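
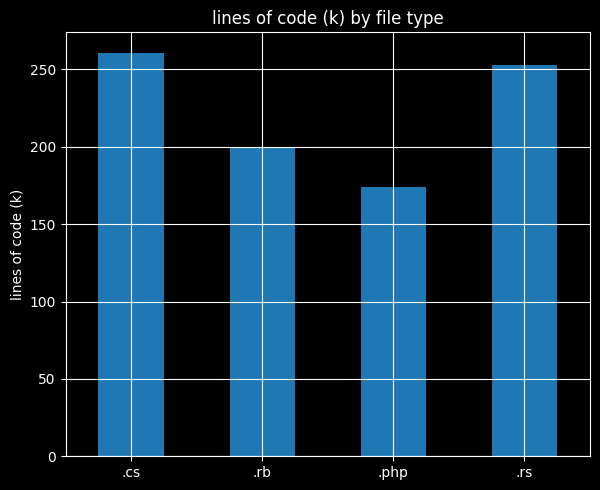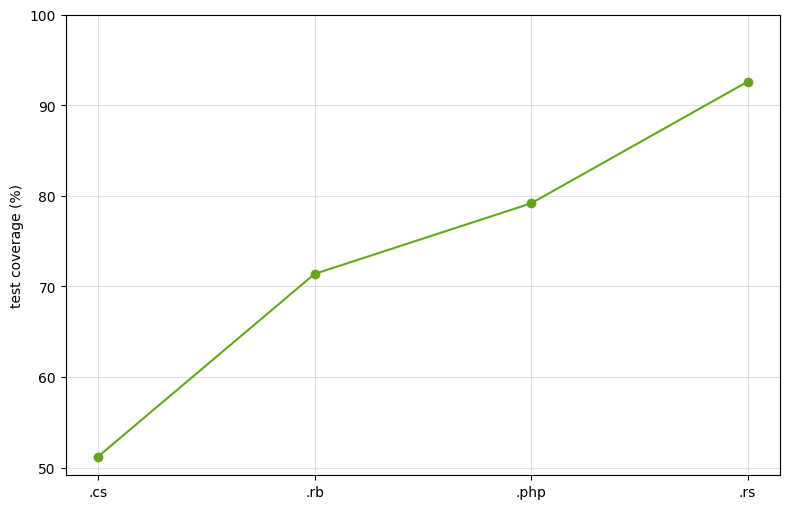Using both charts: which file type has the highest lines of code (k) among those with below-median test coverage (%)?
.cs

Chart 2 median test coverage (%) ≈ 80; below-median file types: .cs, .rb. Among those, .cs has the highest lines of code (k) (≈ 250).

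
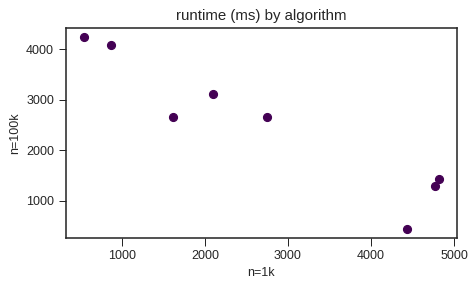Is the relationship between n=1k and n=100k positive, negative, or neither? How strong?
Points are negatively correlated; strong (|r| ≈ 0.9).

negative, strong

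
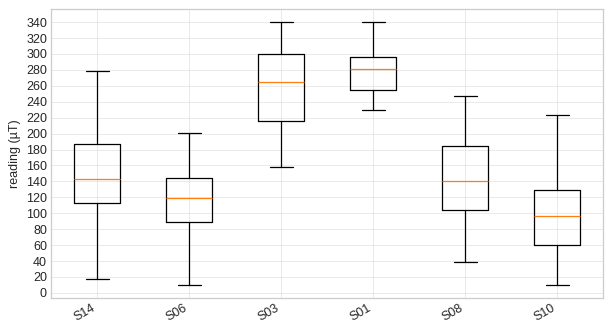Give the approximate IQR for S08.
Q3 ≈ 180, Q1 ≈ 100; IQR ≈ 80.

≈ 80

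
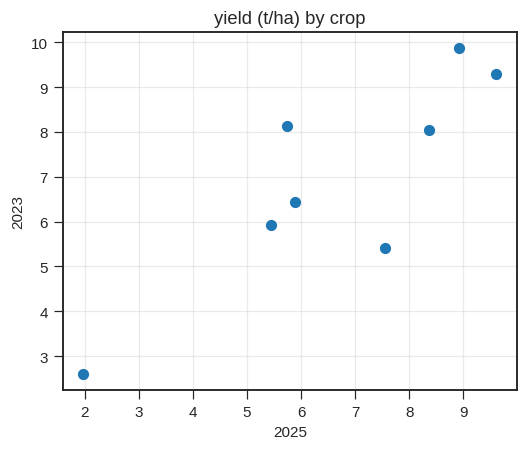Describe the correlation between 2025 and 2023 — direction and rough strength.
positive, strong

Points are positively correlated; strong (|r| ≈ 0.9).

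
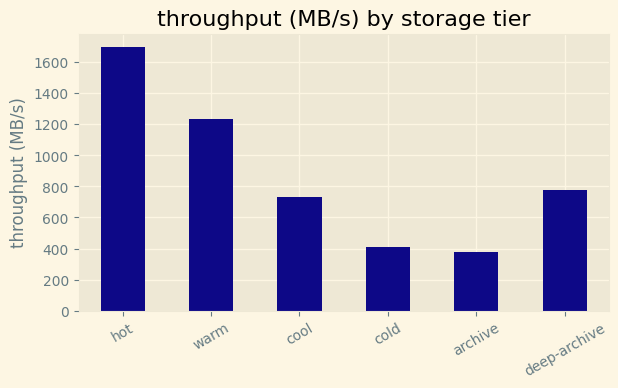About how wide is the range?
≈ 1200

Max hot ≈ 1600, min archive ≈ 400; range ≈ 1200.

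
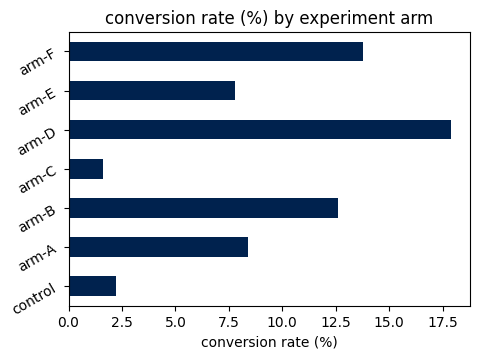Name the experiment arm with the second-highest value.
arm-F

Top 3: arm-D ≈ 18, arm-F ≈ 14, arm-B ≈ 12.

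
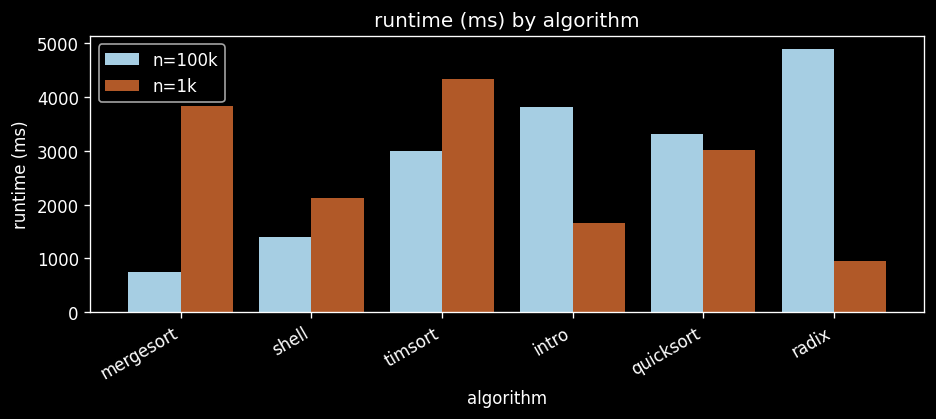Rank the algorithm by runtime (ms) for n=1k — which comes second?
Top 3 for n=1k: timsort ≈ 4500, mergesort ≈ 4000, quicksort ≈ 3000.

mergesort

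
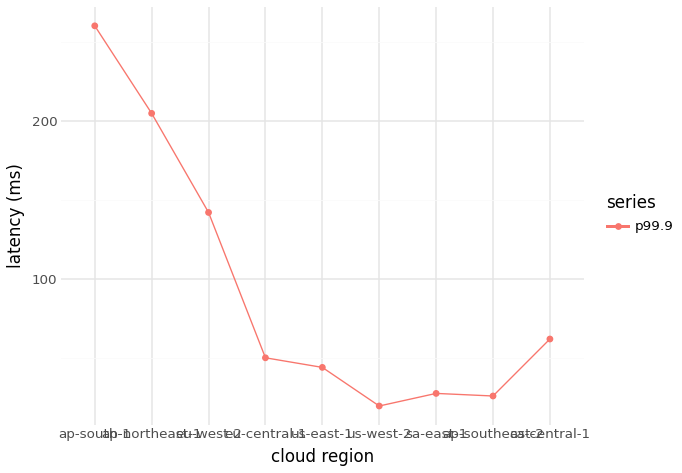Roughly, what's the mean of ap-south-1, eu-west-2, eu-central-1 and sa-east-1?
(250 + 150 + 50 + 25) / 4 ≈ 119.

≈ 119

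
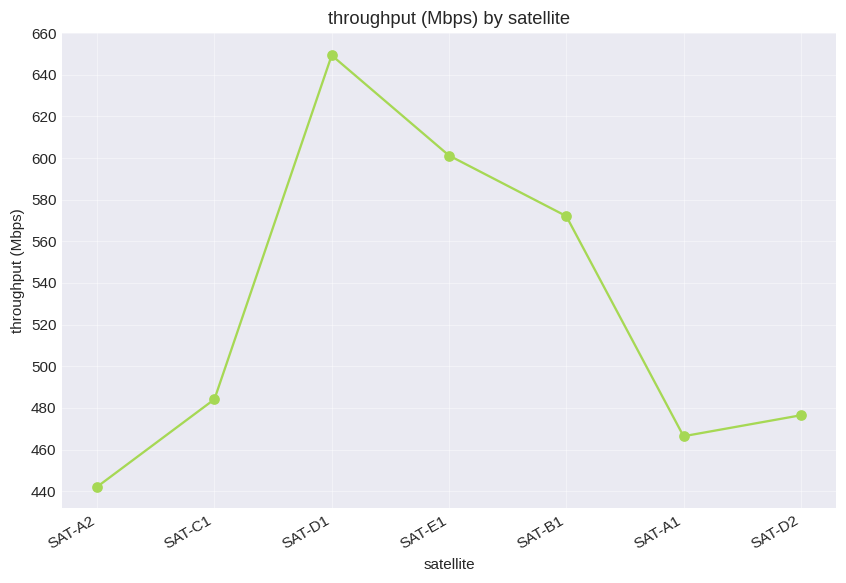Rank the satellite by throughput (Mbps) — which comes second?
SAT-E1

Top 3: SAT-D1 ≈ 640, SAT-E1 ≈ 600, SAT-B1 ≈ 580.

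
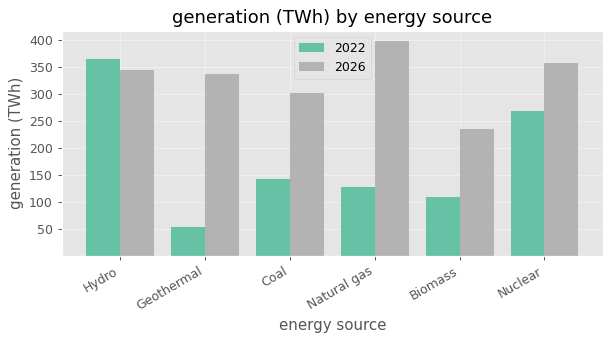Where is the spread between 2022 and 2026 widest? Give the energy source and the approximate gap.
Geothermal: 2022 ≈ 50, 2026 ≈ 350 → gap ≈ 300. Next-largest (Natural gas) is only ≈ 250.

Geothermal, ≈ 300 TWh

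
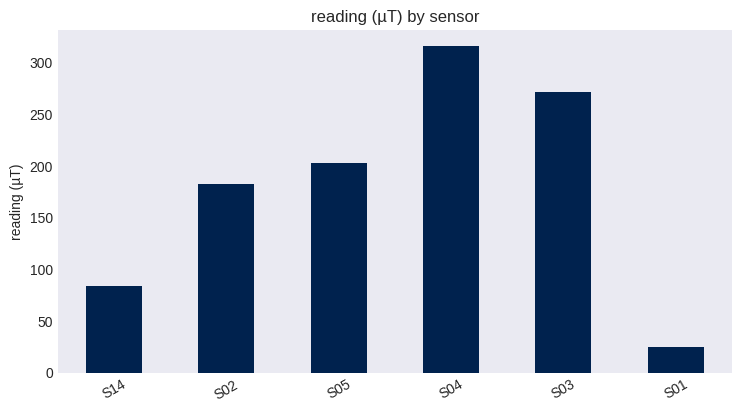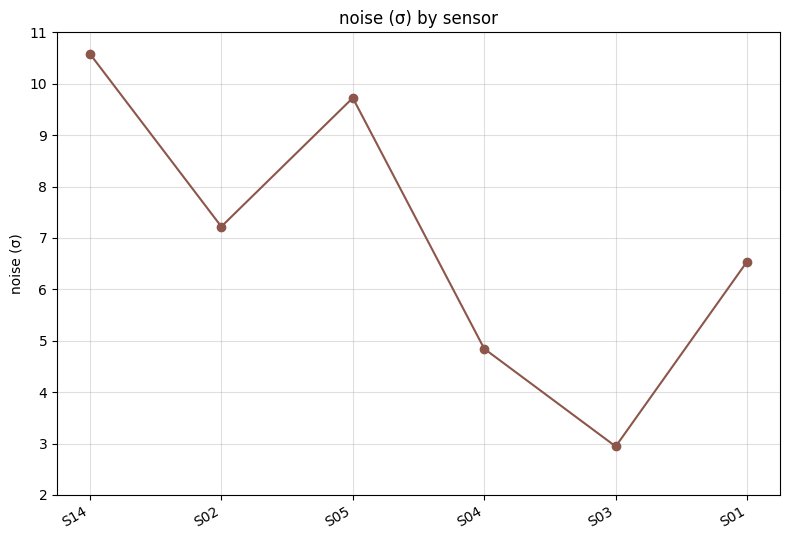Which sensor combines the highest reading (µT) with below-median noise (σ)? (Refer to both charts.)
Chart 2 median noise (σ) ≈ 7; below-median sensors: S04, S03, S01. Among those, S04 has the highest reading (µT) (≈ 300).

S04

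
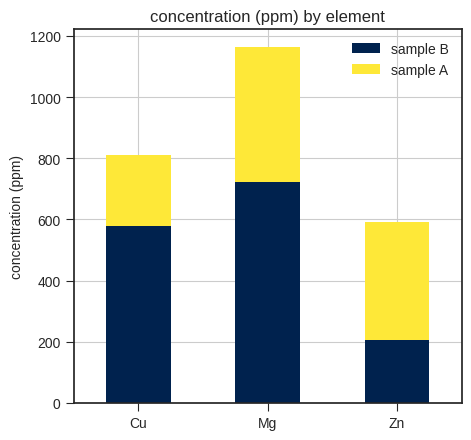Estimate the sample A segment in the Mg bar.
sample A top ≈ 1200, bottom ≈ 700; segment ≈ 500.

≈ 500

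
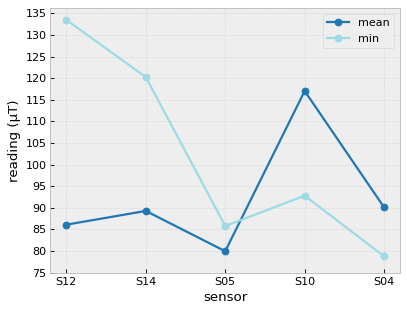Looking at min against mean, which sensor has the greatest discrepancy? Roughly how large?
S12: min ≈ 135, mean ≈ 85 → gap ≈ 50. Next-largest (S14) is only ≈ 30.

S12, ≈ 50 µT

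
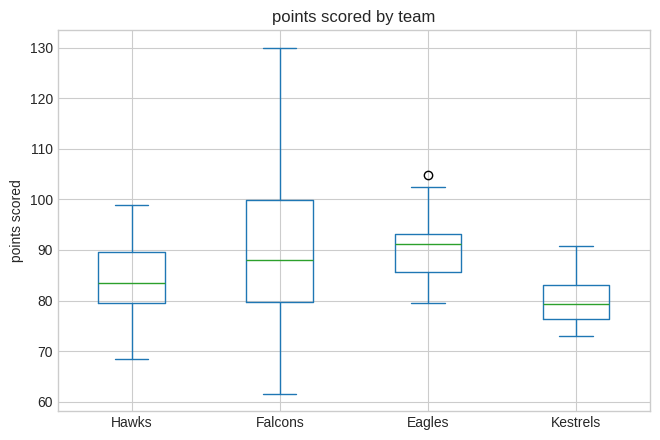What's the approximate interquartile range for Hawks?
Q3 ≈ 90, Q1 ≈ 79; IQR ≈ 11.

≈ 11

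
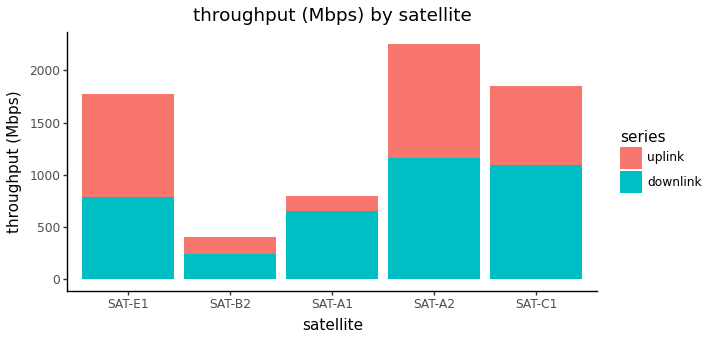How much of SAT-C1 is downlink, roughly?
≈ 1000

downlink top ≈ 1000, bottom ≈ 0; segment ≈ 1000.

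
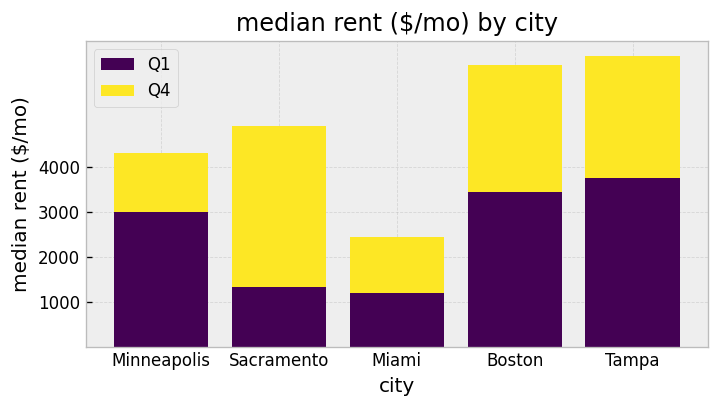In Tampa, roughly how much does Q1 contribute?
Q1 top ≈ 4000, bottom ≈ 0; segment ≈ 4000.

≈ 4000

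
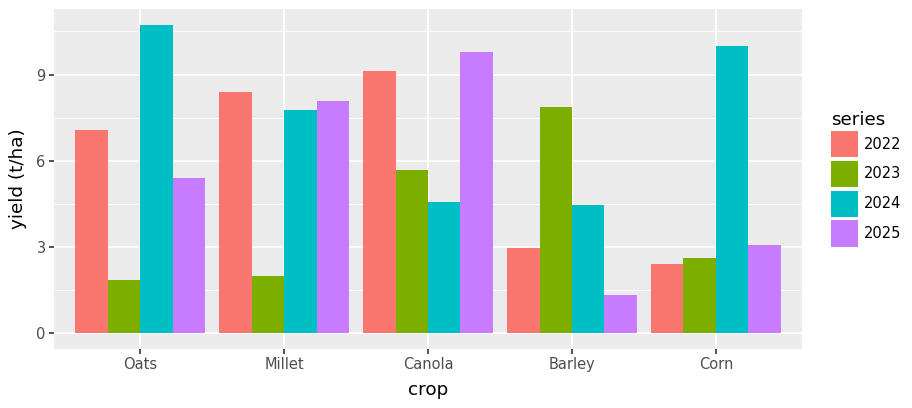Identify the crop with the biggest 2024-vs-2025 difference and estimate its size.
Corn: 2024 ≈ 10, 2025 ≈ 3 → gap ≈ 7. Next-largest (Oats) is only ≈ 6.

Corn, ≈ 7 t/ha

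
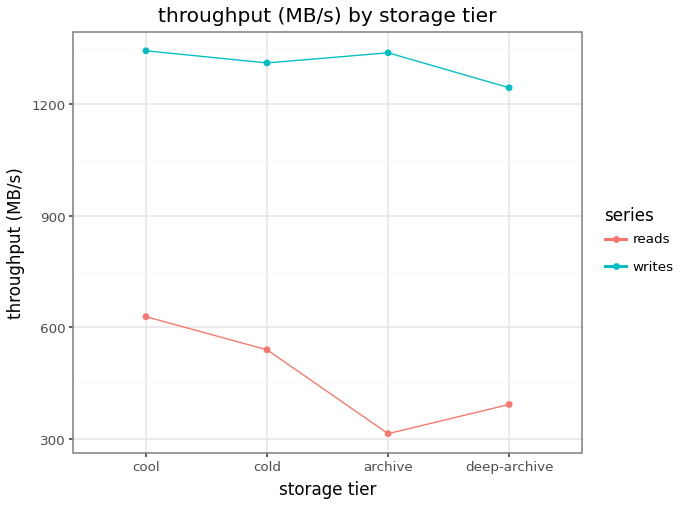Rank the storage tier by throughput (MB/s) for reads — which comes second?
cold

Top 3 for reads: cool ≈ 600, cold ≈ 500, deep-archive ≈ 400.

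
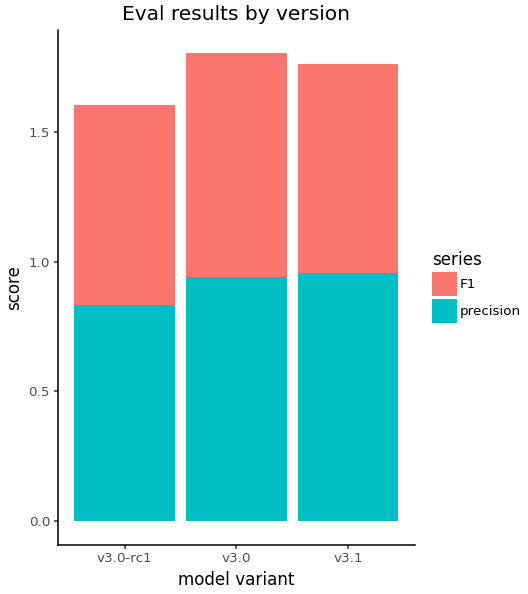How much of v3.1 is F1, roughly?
F1 top ≈ 1.8, bottom ≈ 1.0; segment ≈ 0.8.

≈ 0.8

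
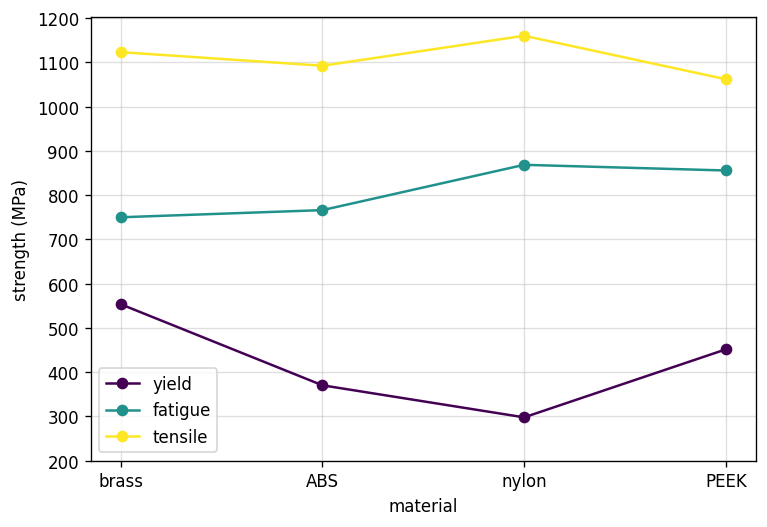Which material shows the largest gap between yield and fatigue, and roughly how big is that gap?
nylon: yield ≈ 300, fatigue ≈ 900 → gap ≈ 600. Next-largest (PEEK) is only ≈ 400.

nylon, ≈ 600 MPa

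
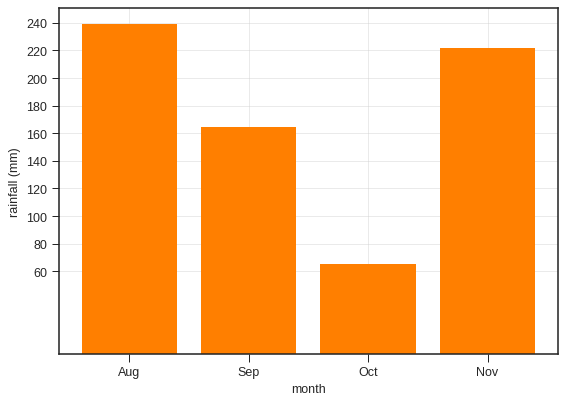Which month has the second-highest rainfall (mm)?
Nov

Top 3: Aug ≈ 240, Nov ≈ 220, Sep ≈ 160.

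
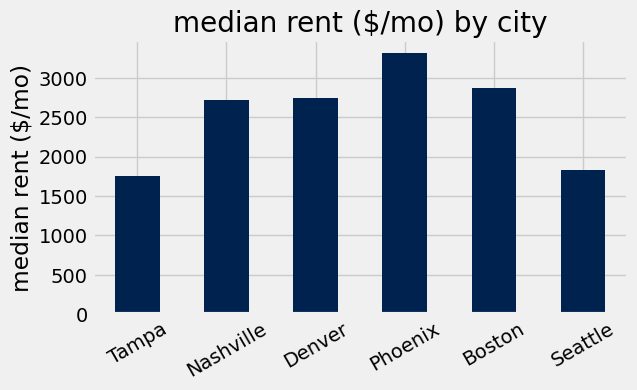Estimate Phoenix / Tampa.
≈ 1.75×

Phoenix ≈ 3500, Tampa ≈ 2000; 3500/2000 ≈ 1.75.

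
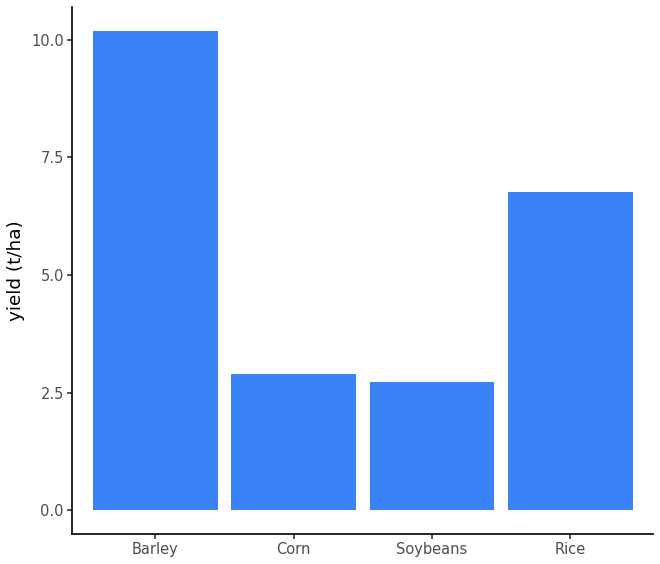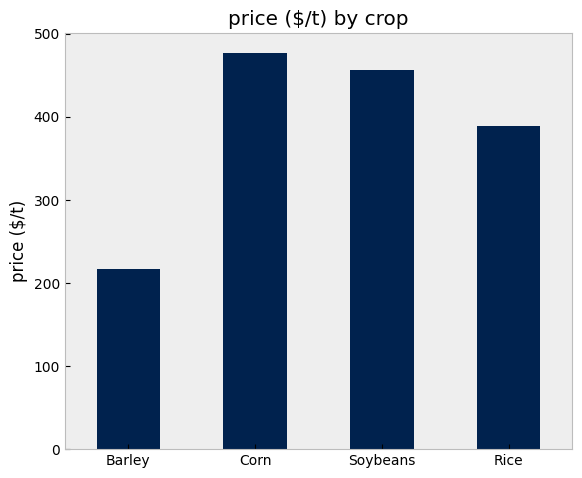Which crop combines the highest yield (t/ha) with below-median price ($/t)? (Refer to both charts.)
Barley

Chart 2 median price ($/t) ≈ 400; below-median crops: Barley, Rice. Among those, Barley has the highest yield (t/ha) (≈ 10).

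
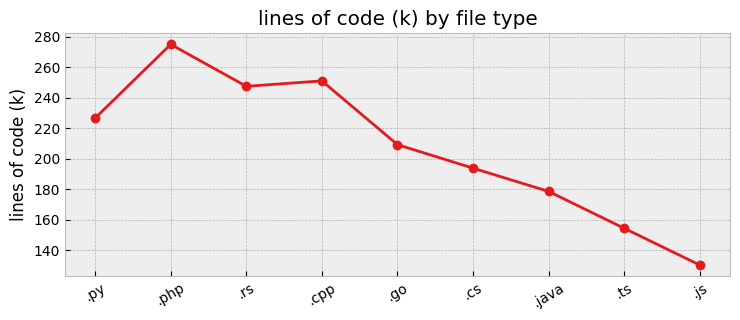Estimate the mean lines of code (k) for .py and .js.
(220 + 140) / 2 ≈ 180.

≈ 180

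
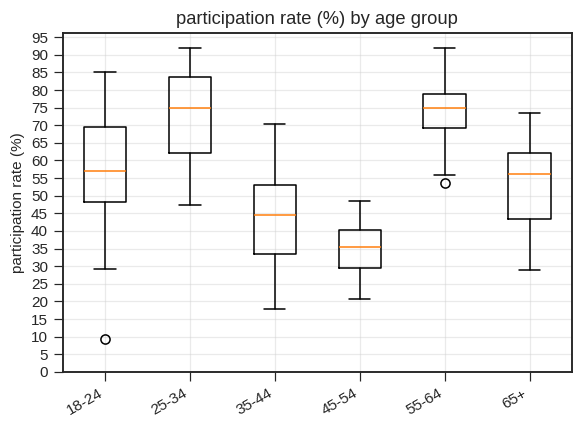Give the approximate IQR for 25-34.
≈ 25

Q3 ≈ 85, Q1 ≈ 60; IQR ≈ 25.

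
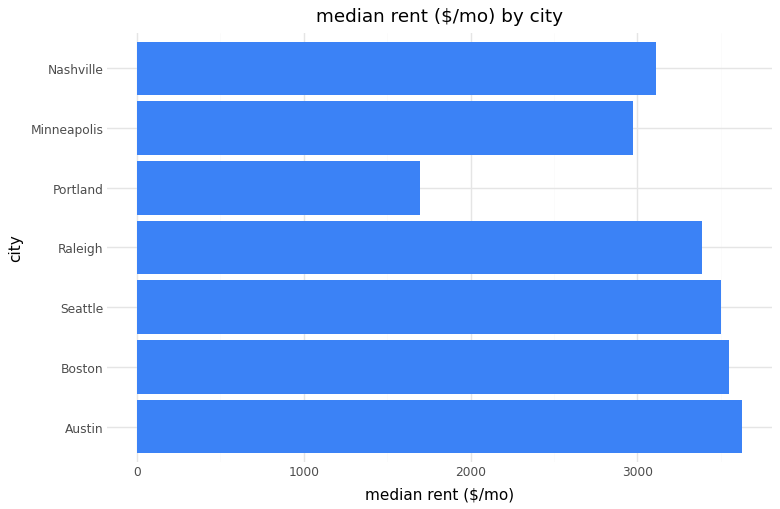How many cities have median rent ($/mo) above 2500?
6

Above 2500: Austin, Boston, Seattle, Raleigh, Minneapolis, Nashville.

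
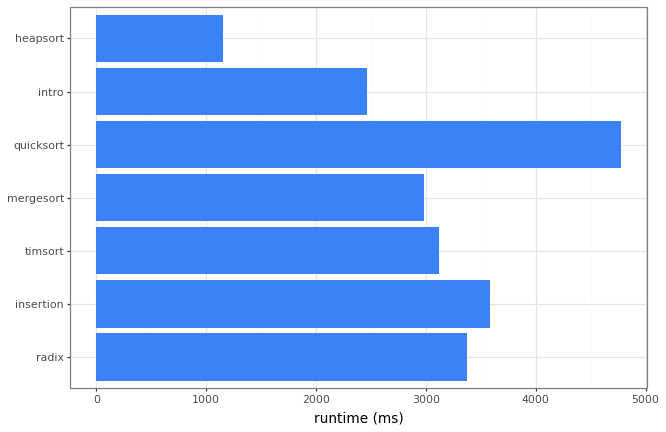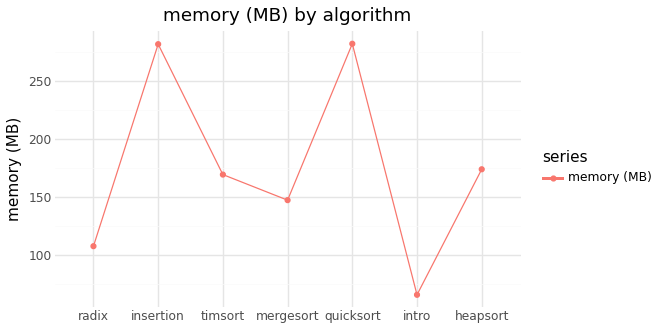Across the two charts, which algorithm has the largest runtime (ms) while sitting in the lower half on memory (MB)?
radix

Chart 2 median memory (MB) ≈ 150; below-median algorithms: radix, mergesort, intro. Among those, radix has the highest runtime (ms) (≈ 3500).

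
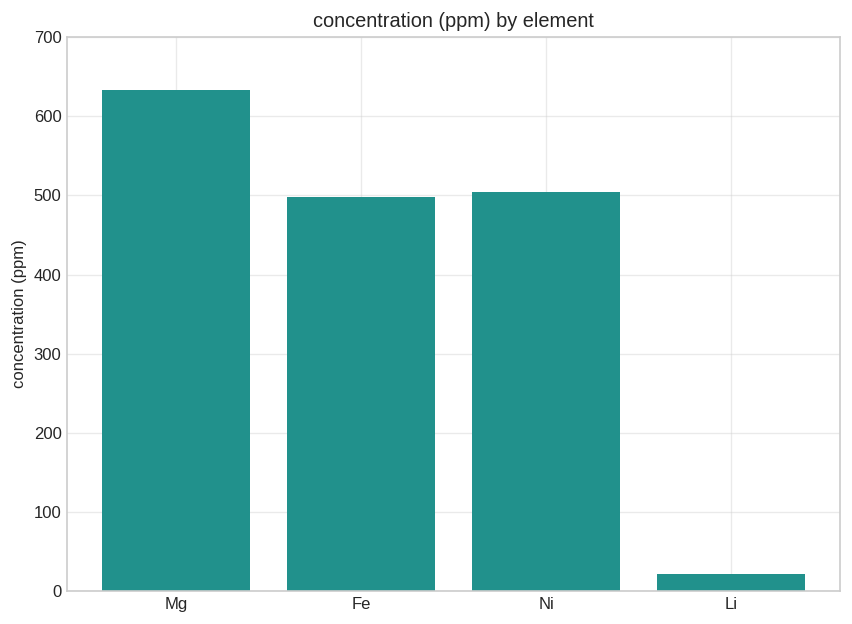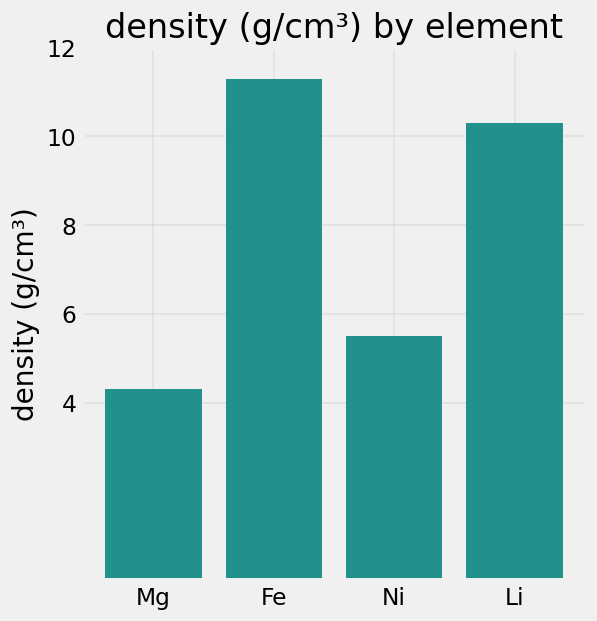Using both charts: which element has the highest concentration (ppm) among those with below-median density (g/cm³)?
Chart 2 median density (g/cm³) ≈ 8; below-median elements: Mg, Ni. Among those, Mg has the highest concentration (ppm) (≈ 600).

Mg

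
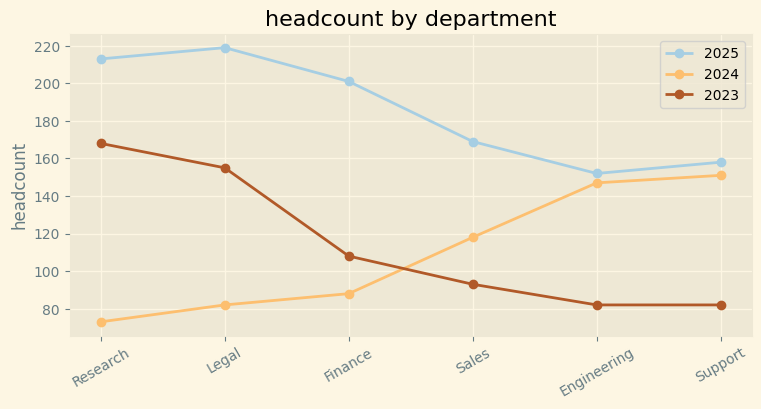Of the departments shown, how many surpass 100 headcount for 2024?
Above 100: Sales, Engineering, Support.

3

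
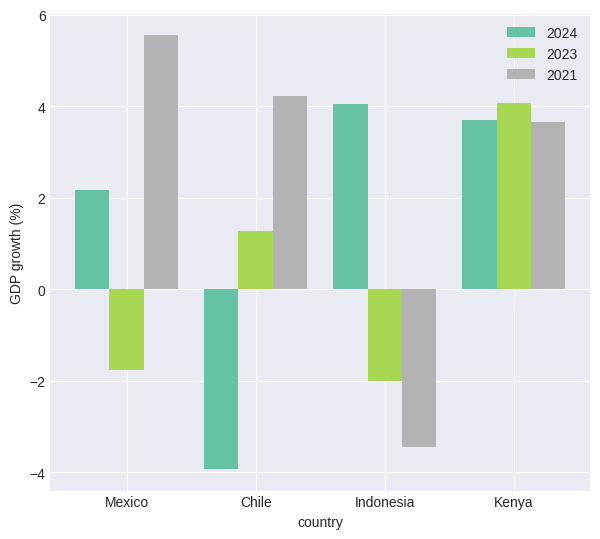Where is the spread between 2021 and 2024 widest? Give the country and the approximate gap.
Chile, ≈ 8 %

Chile: 2021 ≈ 4, 2024 ≈ -4 → gap ≈ 8. Next-largest (Indonesia) is only ≈ 7.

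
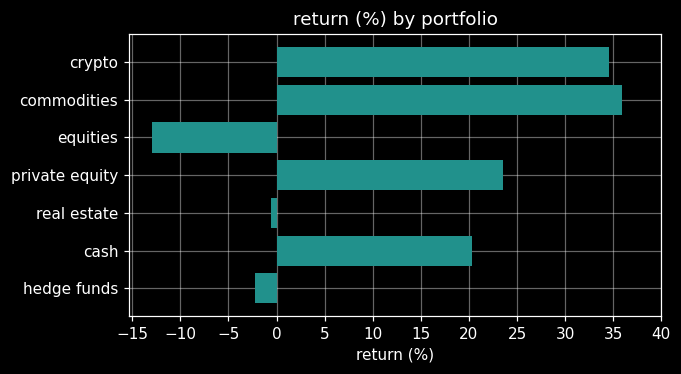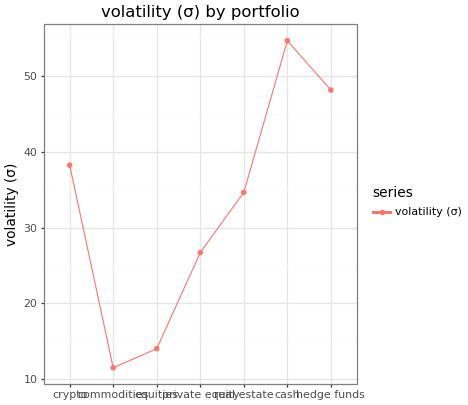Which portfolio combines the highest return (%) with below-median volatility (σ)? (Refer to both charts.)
commodities

Chart 2 median volatility (σ) ≈ 30; below-median portfolios: commodities, equities, private equity. Among those, commodities has the highest return (%) (≈ 35).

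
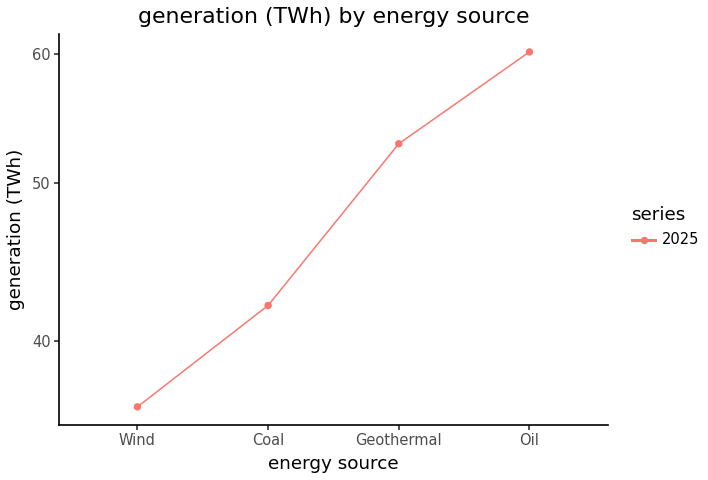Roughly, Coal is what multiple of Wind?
≈ 1.17×

Coal ≈ 42, Wind ≈ 36; 42/36 ≈ 1.17.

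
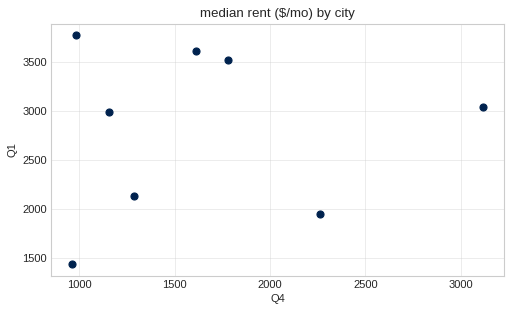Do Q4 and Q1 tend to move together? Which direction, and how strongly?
Points are roughly uncorrelated; weak (|r| ≈ 0.1).

no clear correlation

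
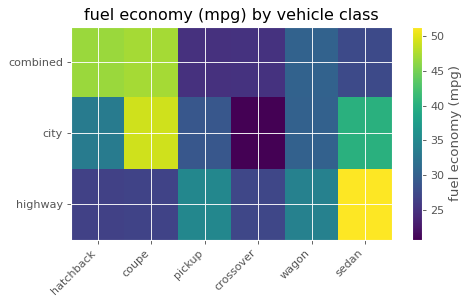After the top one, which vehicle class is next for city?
Top 3 for city: coupe ≈ 50, sedan ≈ 40, hatchback ≈ 35.

sedan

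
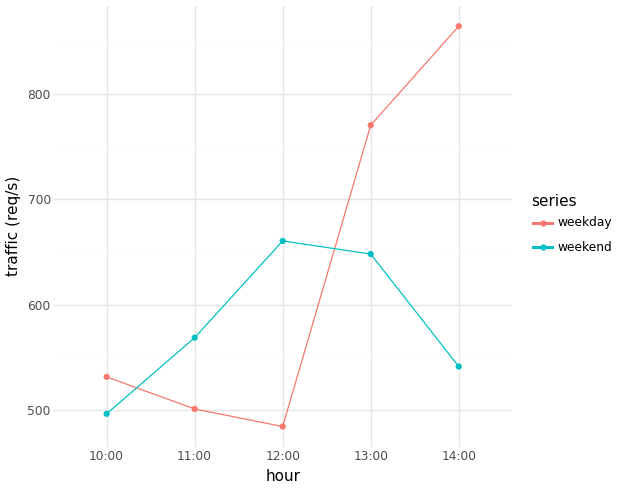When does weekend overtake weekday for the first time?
11:00

10:00: weekend ≈ 500 vs weekday ≈ 550 (not yet); 11:00: weekend ≈ 550 vs weekday ≈ 500 (first crossover).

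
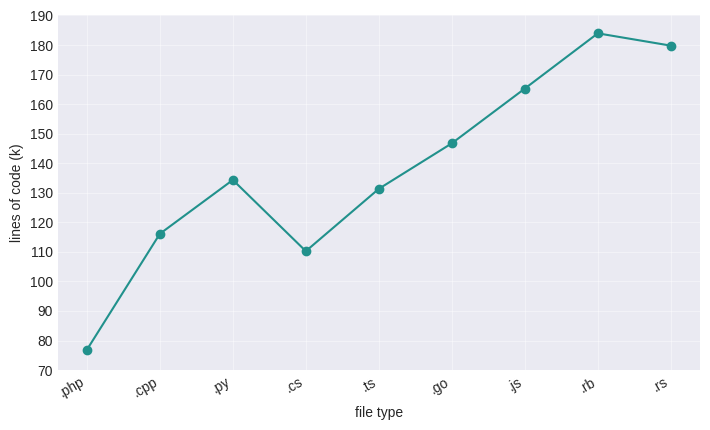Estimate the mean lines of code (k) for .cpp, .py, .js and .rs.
(120 + 130 + 170 + 180) / 4 ≈ 150.

≈ 150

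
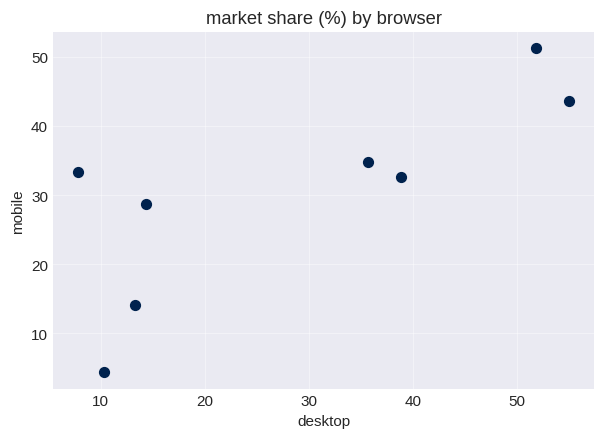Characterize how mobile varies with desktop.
Points are positively correlated; strong (|r| ≈ 0.8).

positive, strong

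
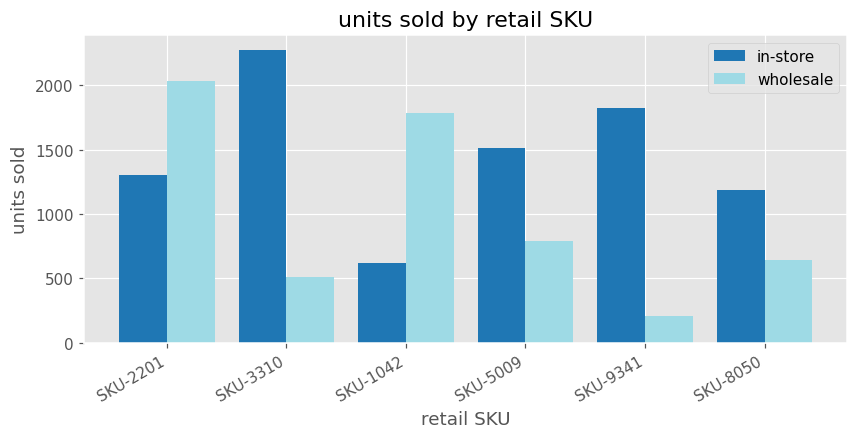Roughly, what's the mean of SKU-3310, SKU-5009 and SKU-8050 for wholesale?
(600 + 800 + 600) / 3 ≈ 667.

≈ 667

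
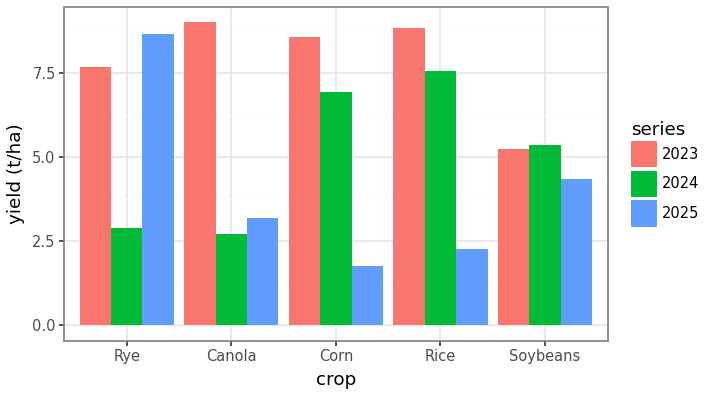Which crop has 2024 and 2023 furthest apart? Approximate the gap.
Canola: 2024 ≈ 3, 2023 ≈ 9 → gap ≈ 6. Next-largest (Rye) is only ≈ 5.

Canola, ≈ 6 t/ha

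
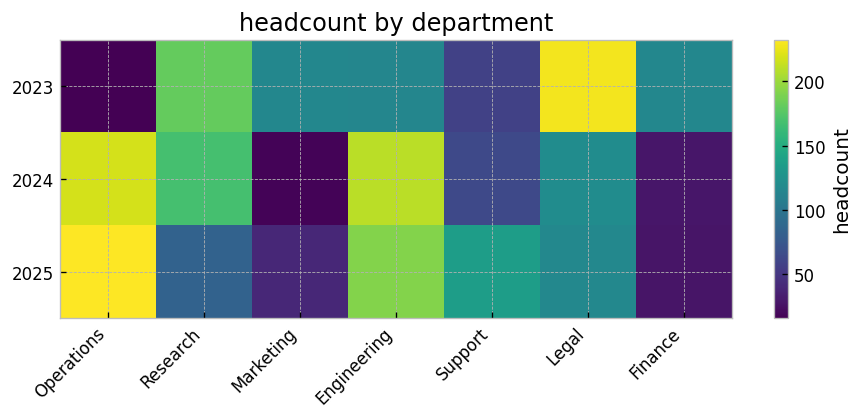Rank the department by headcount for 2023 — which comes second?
Top 3 for 2023: Legal ≈ 220, Research ≈ 180, Finance ≈ 120.

Research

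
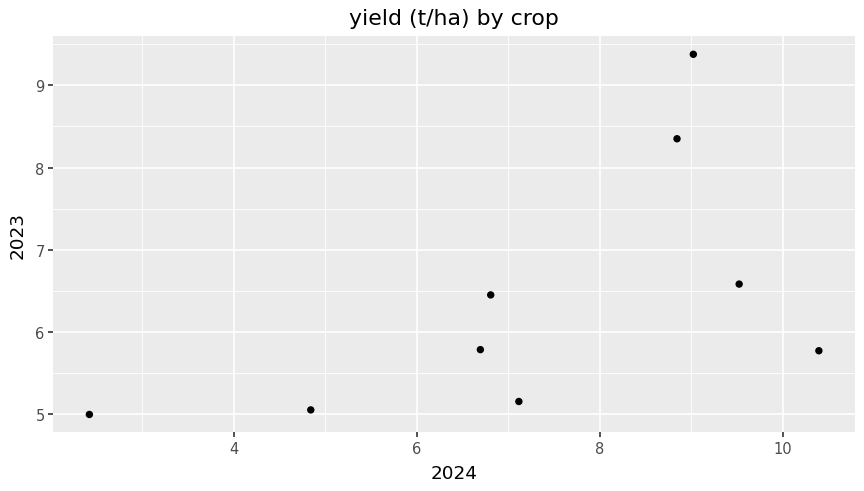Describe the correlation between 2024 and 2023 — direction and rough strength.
Points are positively correlated; moderate (|r| ≈ 0.6).

positive, moderate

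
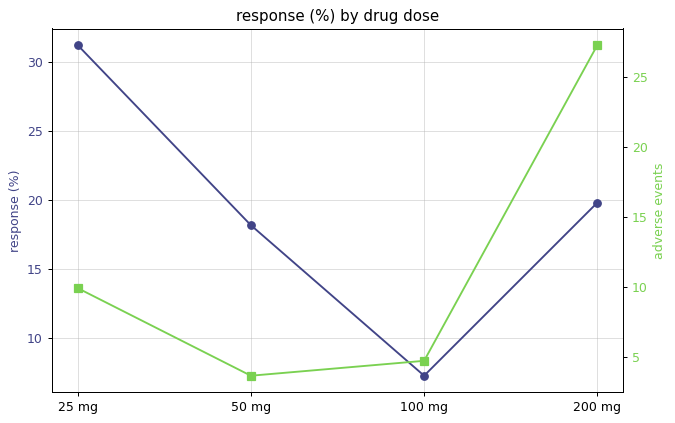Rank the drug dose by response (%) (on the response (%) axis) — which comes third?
50 mg

Top 4 (on the response (%) axis): 25 mg ≈ 32, 200 mg ≈ 20, 50 mg ≈ 18, 100 mg ≈ 8.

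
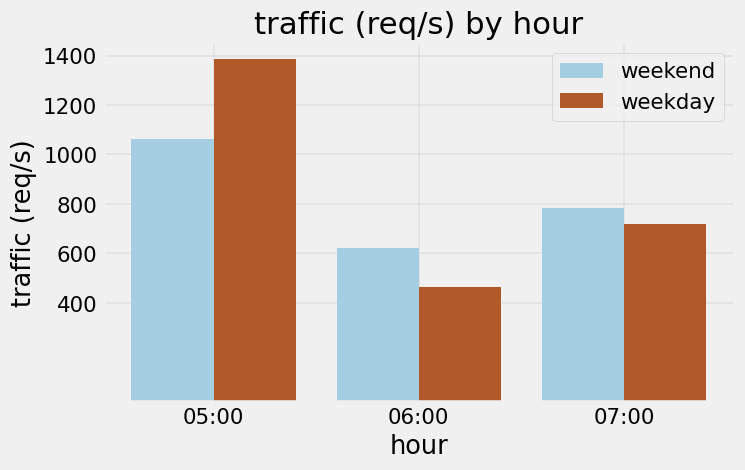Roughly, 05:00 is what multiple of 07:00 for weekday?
05:00 ≈ 1400, 07:00 ≈ 800; 1400/800 ≈ 1.75.

≈ 1.75×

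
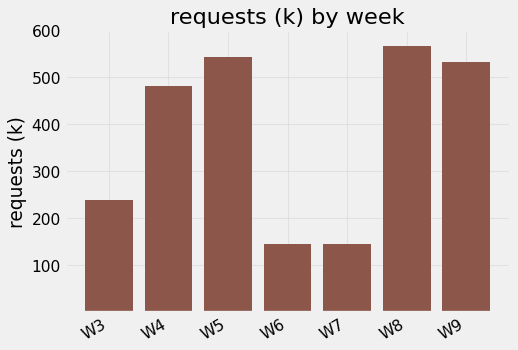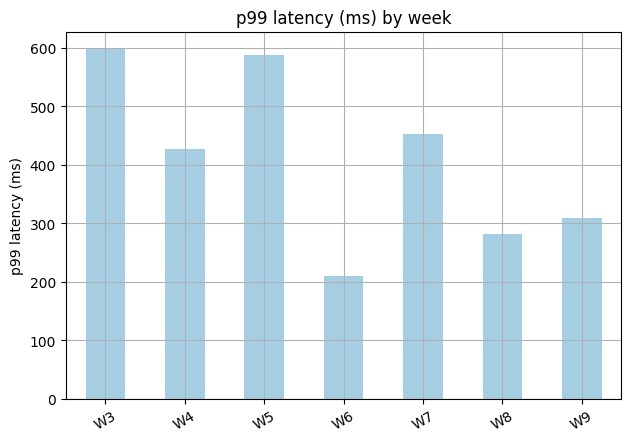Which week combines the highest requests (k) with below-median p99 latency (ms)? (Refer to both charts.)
Chart 2 median p99 latency (ms) ≈ 400; below-median weeks: W6, W8, W9. Among those, W8 has the highest requests (k) (≈ 600).

W8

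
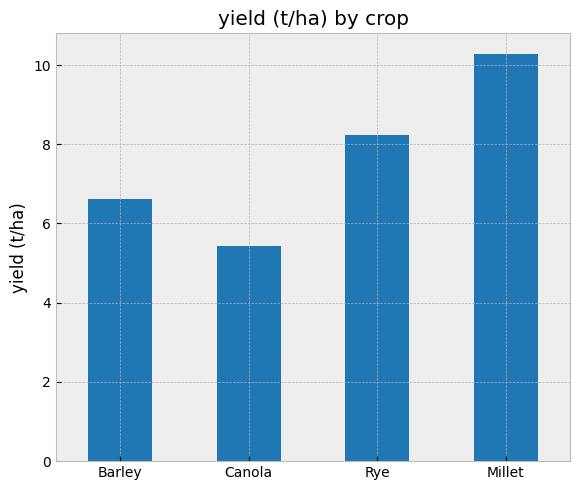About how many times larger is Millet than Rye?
≈ 1.25×

Millet ≈ 10, Rye ≈ 8; 10/8 ≈ 1.25.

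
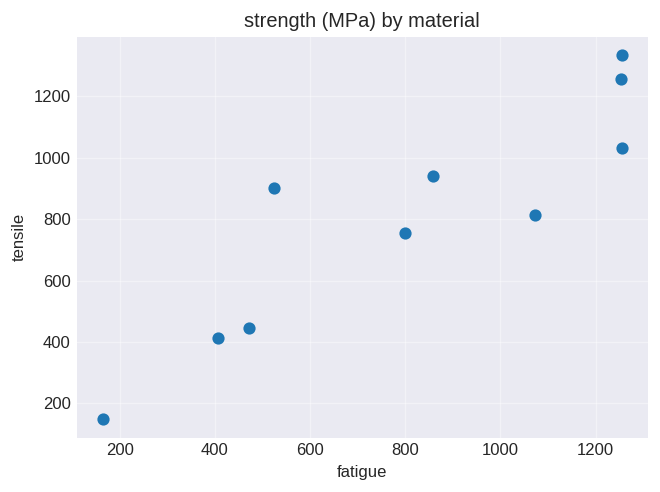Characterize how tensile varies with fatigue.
positive, strong

Points are positively correlated; strong (|r| ≈ 0.9).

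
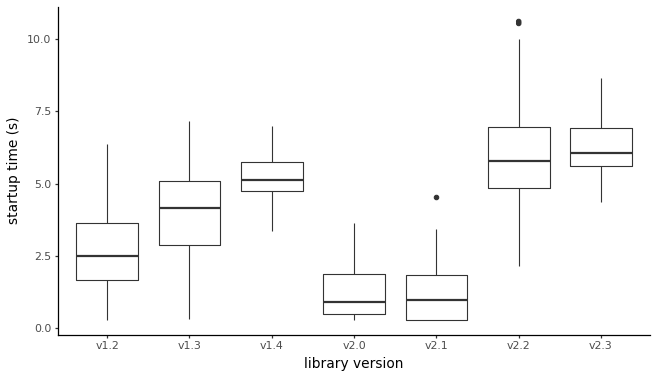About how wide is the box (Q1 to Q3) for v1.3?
Q3 ≈ 5.0, Q1 ≈ 3.0; IQR ≈ 2.0.

≈ 2.0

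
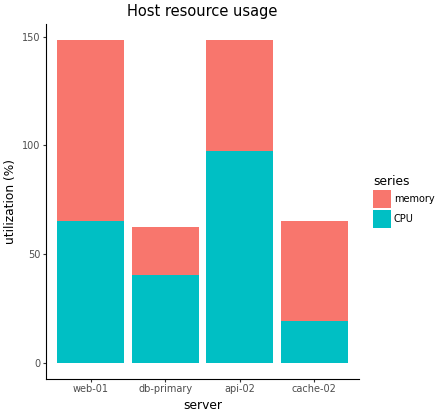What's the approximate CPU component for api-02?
CPU top ≈ 100, bottom ≈ 0; segment ≈ 100.

≈ 100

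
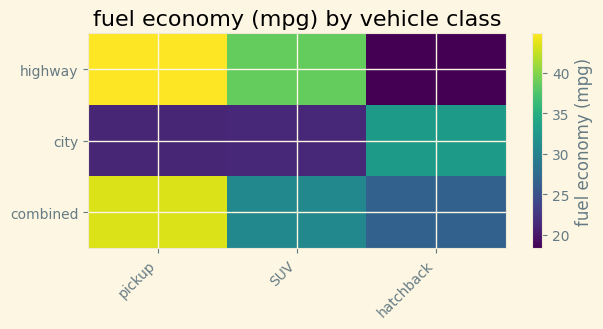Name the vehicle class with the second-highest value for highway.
Top 3 for highway: pickup ≈ 45, SUV ≈ 40, hatchback ≈ 20.

SUV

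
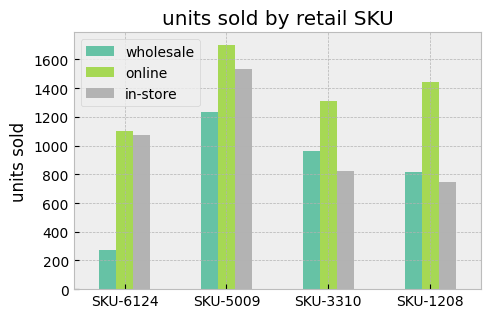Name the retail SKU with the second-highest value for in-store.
Top 3 for in-store: SKU-5009 ≈ 1600, SKU-6124 ≈ 1000, SKU-3310 ≈ 800.

SKU-6124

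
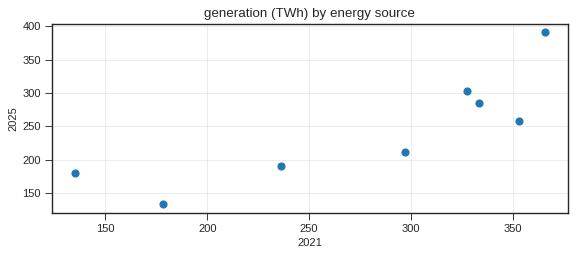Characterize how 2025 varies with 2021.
positive, strong

Points are positively correlated; strong (|r| ≈ 0.8).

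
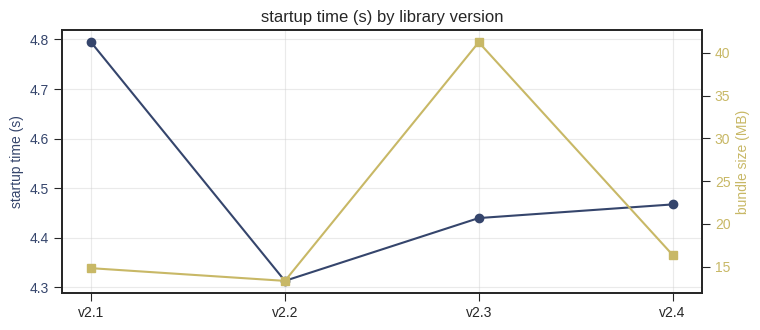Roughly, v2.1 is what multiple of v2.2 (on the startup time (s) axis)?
v2.1 ≈ 4.80, v2.2 ≈ 4.30; 4.80/4.30 ≈ 1.12.

≈ 1.12×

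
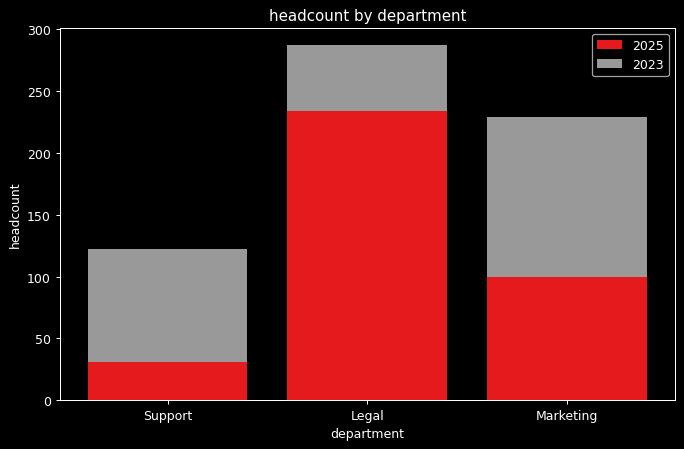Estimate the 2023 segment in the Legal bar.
2023 top ≈ 275, bottom ≈ 225; segment ≈ 50.

≈ 50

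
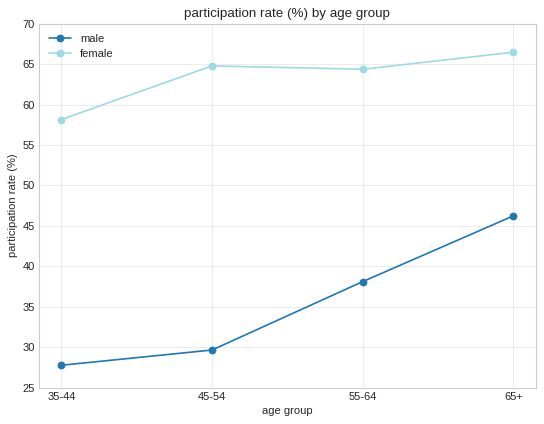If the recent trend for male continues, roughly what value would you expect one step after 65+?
≈ 52.5

Last three: 30, 40, 45 → slope ≈ 7.5/step → next ≈ 52.5.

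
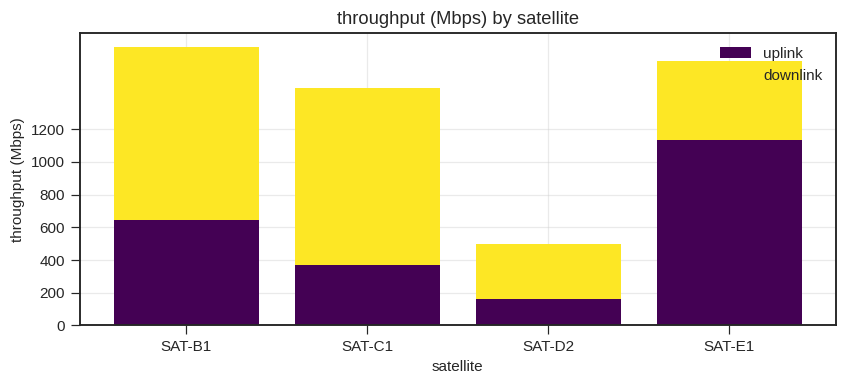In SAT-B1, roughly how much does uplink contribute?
≈ 600

uplink top ≈ 600, bottom ≈ 0; segment ≈ 600.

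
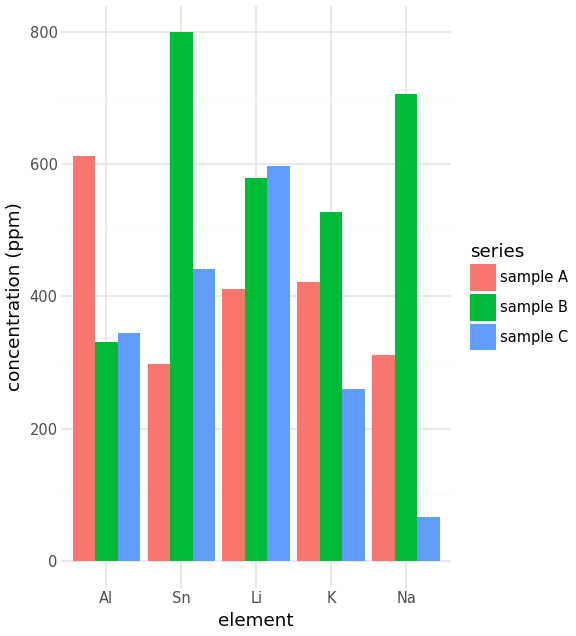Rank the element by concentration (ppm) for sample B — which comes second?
Top 3 for sample B: Sn ≈ 800, Na ≈ 700, Li ≈ 600.

Na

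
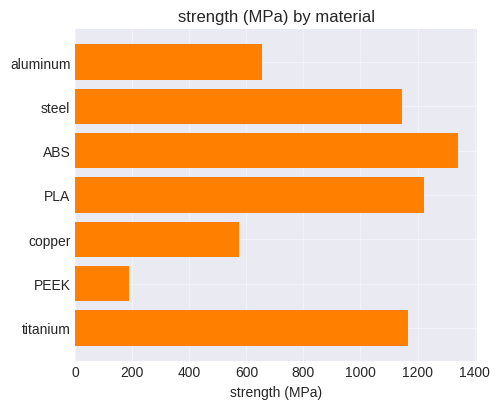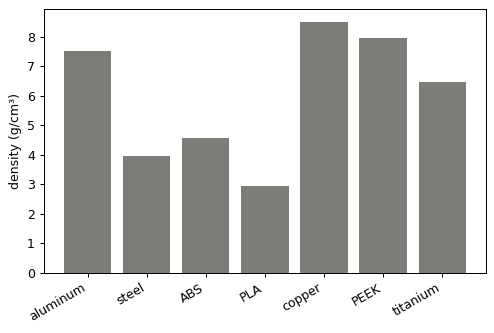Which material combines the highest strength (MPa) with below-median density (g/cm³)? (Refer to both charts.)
ABS

Chart 2 median density (g/cm³) ≈ 6; below-median materials: steel, ABS, PLA. Among those, ABS has the highest strength (MPa) (≈ 1400).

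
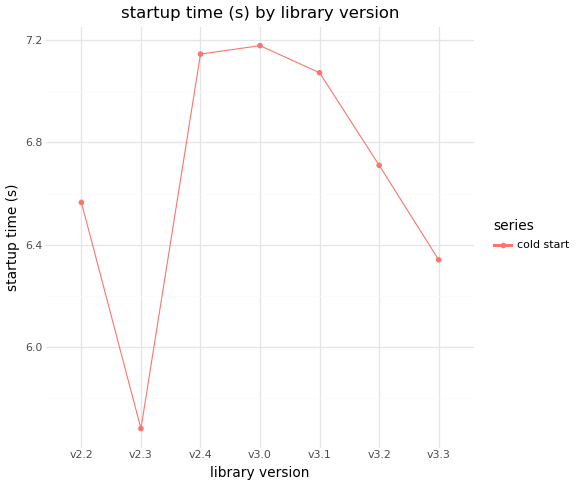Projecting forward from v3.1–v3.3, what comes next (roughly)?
Last three: 7.0, 6.8, 6.4 → slope ≈ -0.3/step → next ≈ 6.1.

≈ 6.1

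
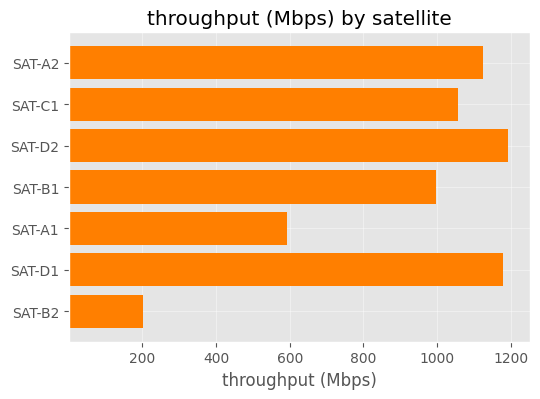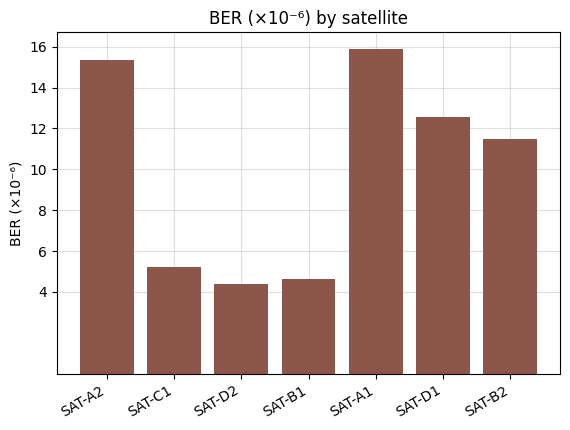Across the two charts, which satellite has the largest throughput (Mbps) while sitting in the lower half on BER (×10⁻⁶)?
SAT-D2

Chart 2 median BER (×10⁻⁶) ≈ 12; below-median satellites: SAT-C1, SAT-D2, SAT-B1. Among those, SAT-D2 has the highest throughput (Mbps) (≈ 1200).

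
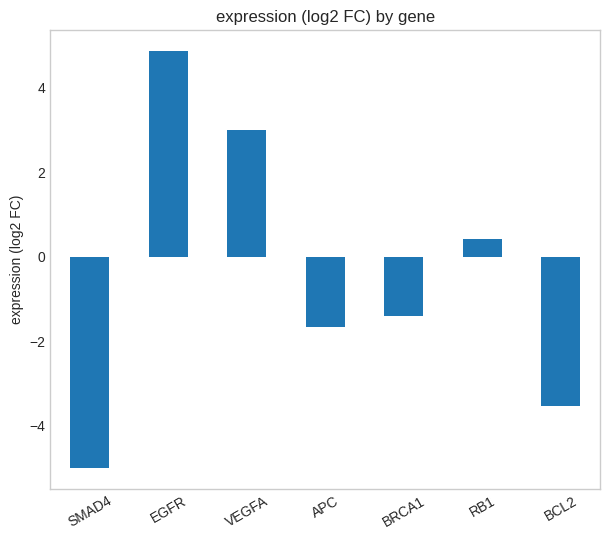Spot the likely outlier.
EGFR ≈ 5; the rest sit between ≈ -5 and ≈ 3.

EGFR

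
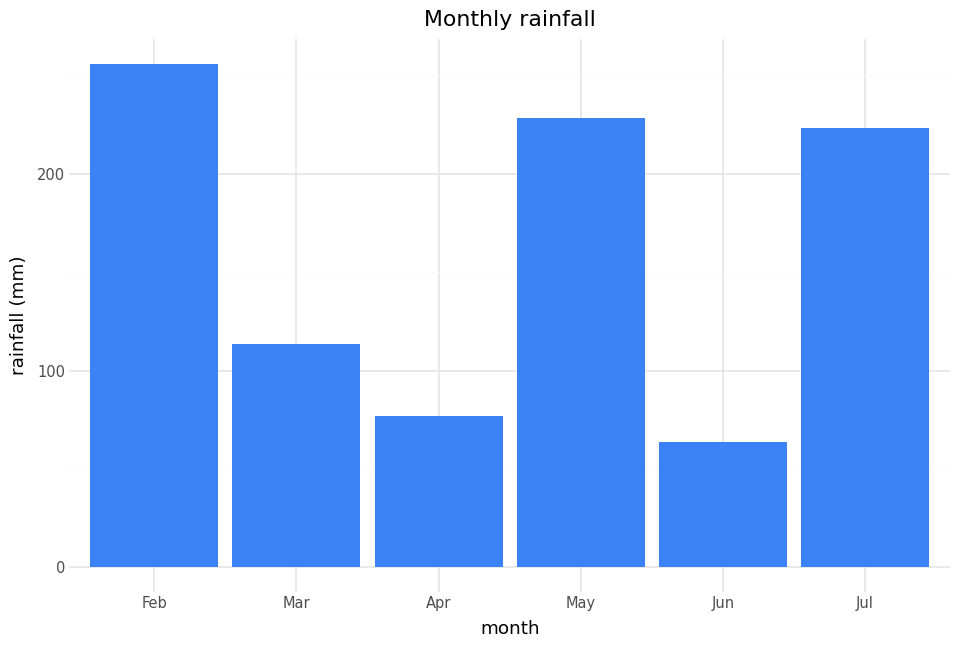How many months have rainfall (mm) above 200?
3

Above 200: Feb, May, Jul.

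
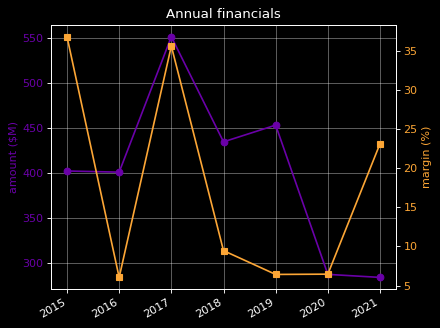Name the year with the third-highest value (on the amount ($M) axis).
2018

Top 4 (on the amount ($M) axis): 2017 ≈ 550, 2019 ≈ 450, 2018 ≈ 425, 2015 ≈ 400.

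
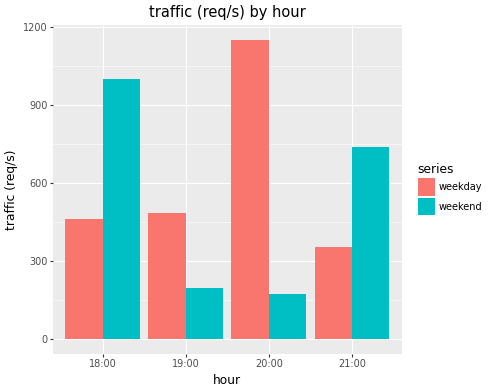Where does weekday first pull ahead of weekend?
18:00: weekday ≈ 500 vs weekend ≈ 1000 (not yet); 19:00: weekday ≈ 500 vs weekend ≈ 200 (first crossover).

19:00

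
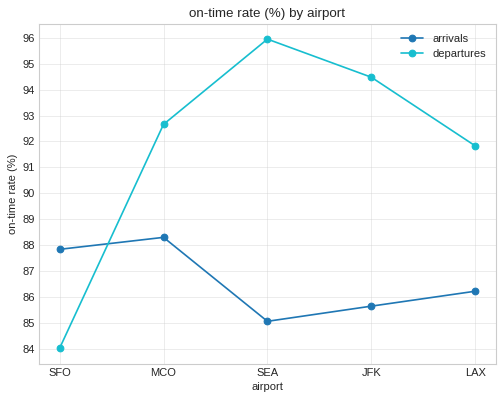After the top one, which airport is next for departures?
JFK

Top 3 for departures: SEA ≈ 96, JFK ≈ 94, MCO ≈ 93.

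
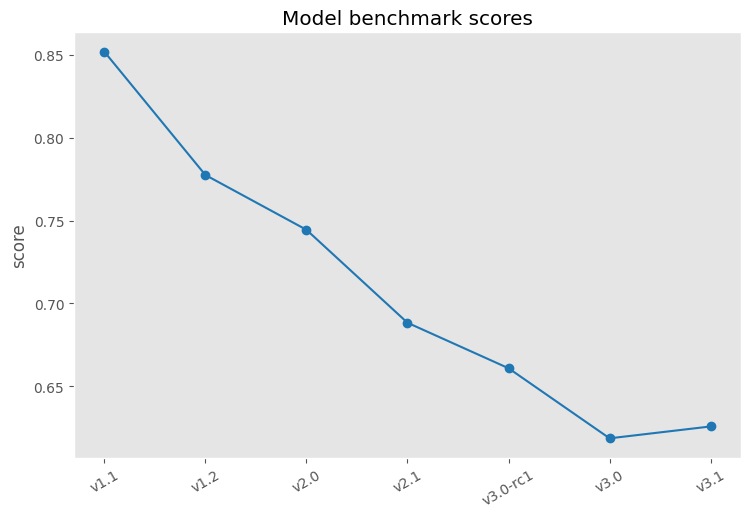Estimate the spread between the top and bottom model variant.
≈ 0.24

Max v1.1 ≈ 0.86, min v3.0 ≈ 0.62; range ≈ 0.24.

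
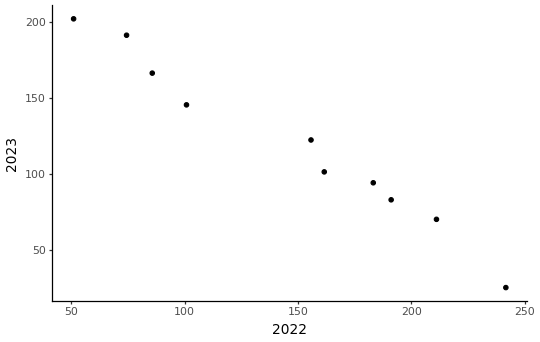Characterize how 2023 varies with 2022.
negative, strong

Points are negatively correlated; strong (|r| ≈ 1.0).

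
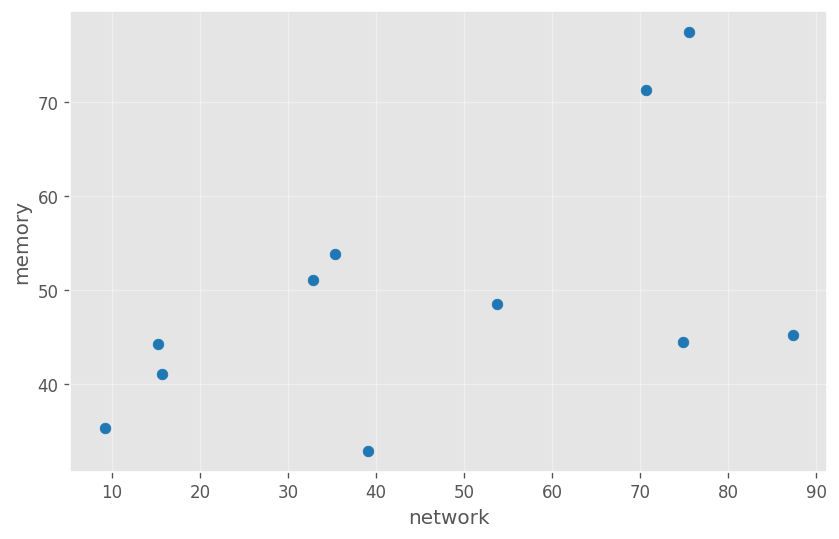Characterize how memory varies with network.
positive, moderate

Points are positively correlated; moderate (|r| ≈ 0.5).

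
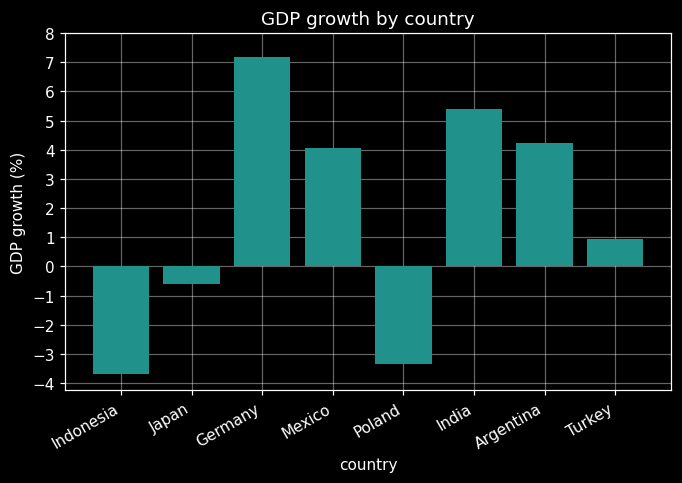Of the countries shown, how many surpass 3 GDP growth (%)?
4

Above 3: Germany, Mexico, India, Argentina.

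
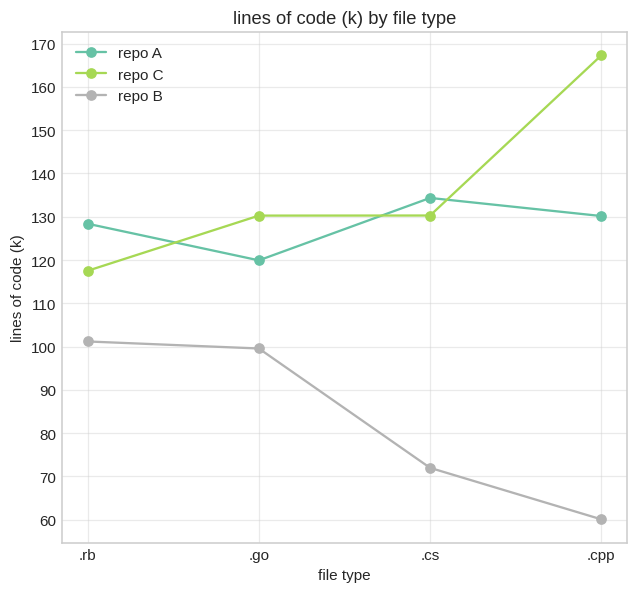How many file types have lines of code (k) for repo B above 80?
Above 80: .rb, .go.

2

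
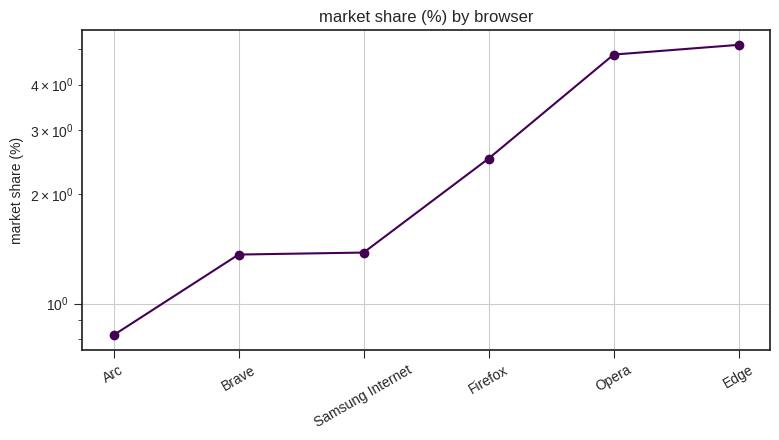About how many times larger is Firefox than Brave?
≈ 1.67×

Firefox ≈ 2.5, Brave ≈ 1.5; 2.5/1.5 ≈ 1.67.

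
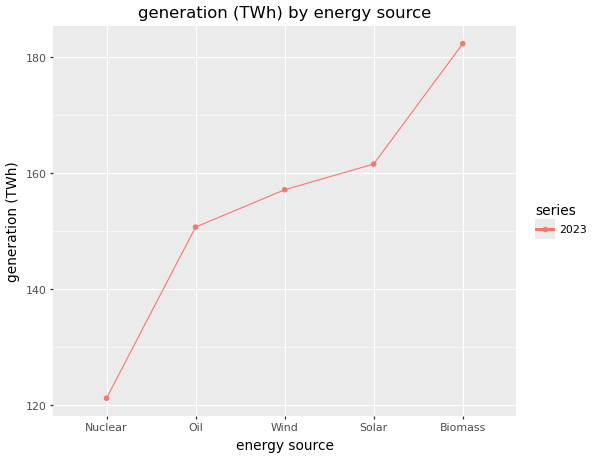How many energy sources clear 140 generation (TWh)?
Above 140: Oil, Wind, Solar, Biomass.

4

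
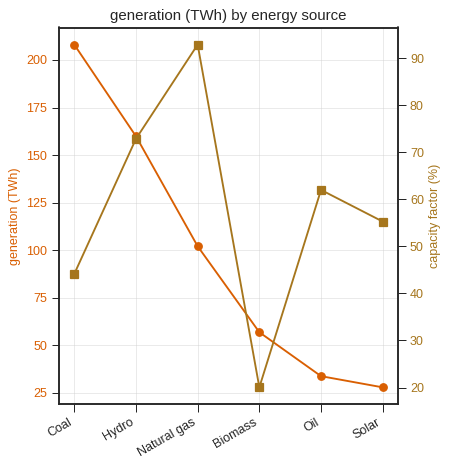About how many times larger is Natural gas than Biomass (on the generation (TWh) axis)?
Natural gas ≈ 100, Biomass ≈ 60; 100/60 ≈ 1.67.

≈ 1.67×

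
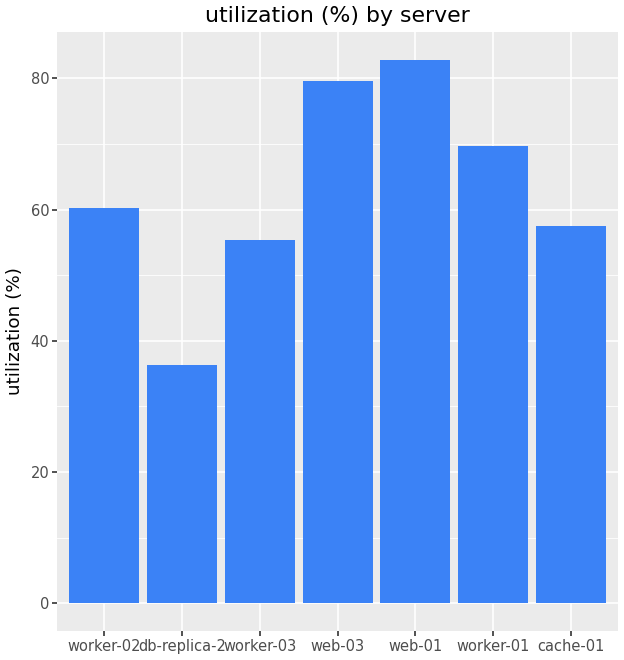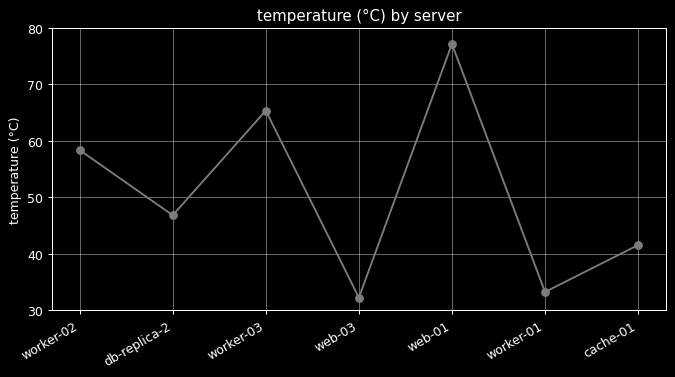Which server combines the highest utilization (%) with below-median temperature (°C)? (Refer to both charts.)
web-03

Chart 2 median temperature (°C) ≈ 50; below-median servers: web-03, worker-01, cache-01. Among those, web-03 has the highest utilization (%) (≈ 80).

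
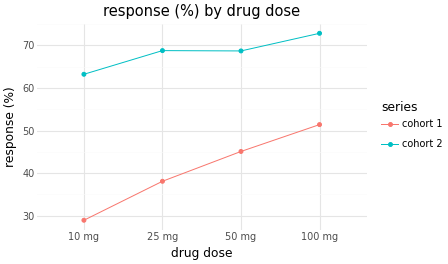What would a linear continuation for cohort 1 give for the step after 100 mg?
≈ 55

Last three: 40, 45, 50 → slope ≈ 5/step → next ≈ 55.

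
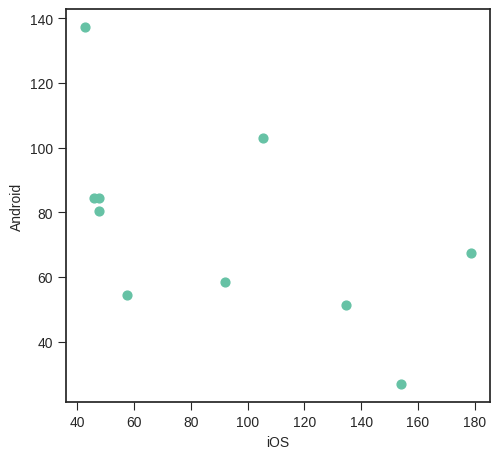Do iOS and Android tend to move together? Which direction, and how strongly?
Points are negatively correlated; moderate (|r| ≈ 0.6).

negative, moderate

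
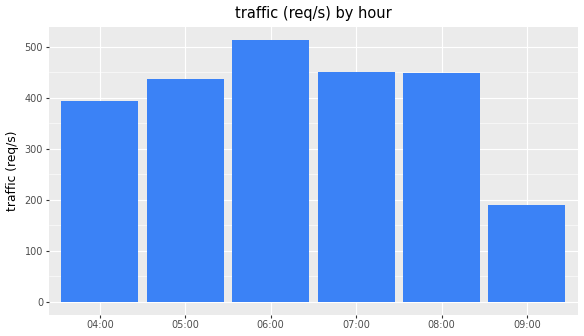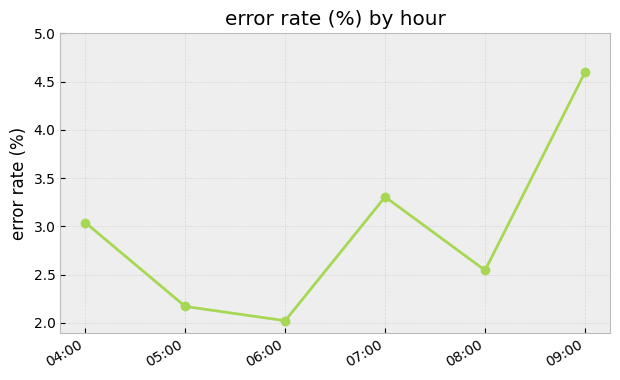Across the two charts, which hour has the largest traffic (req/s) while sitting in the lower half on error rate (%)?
Chart 2 median error rate (%) ≈ 3; below-median hours: 05:00, 06:00, 08:00. Among those, 06:00 has the highest traffic (req/s) (≈ 500).

06:00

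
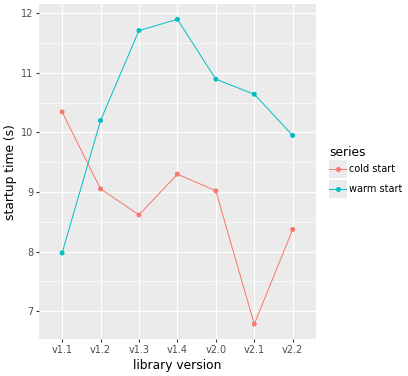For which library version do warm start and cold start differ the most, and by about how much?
v2.1, ≈ 3.5 s

v2.1: warm start ≈ 10.5, cold start ≈ 7.0 → gap ≈ 3.5. Next-largest (v1.3) is only ≈ 3.0.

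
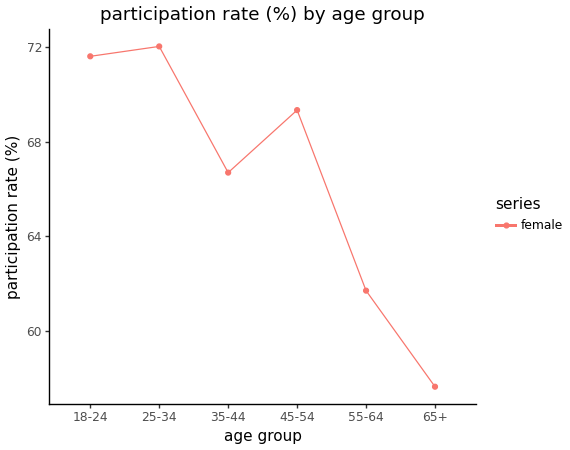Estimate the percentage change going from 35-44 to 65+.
≈ -12.1%

35-44 ≈ 66, 65+ ≈ 58; (58 − 66) / 66 ≈ -12.1%.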